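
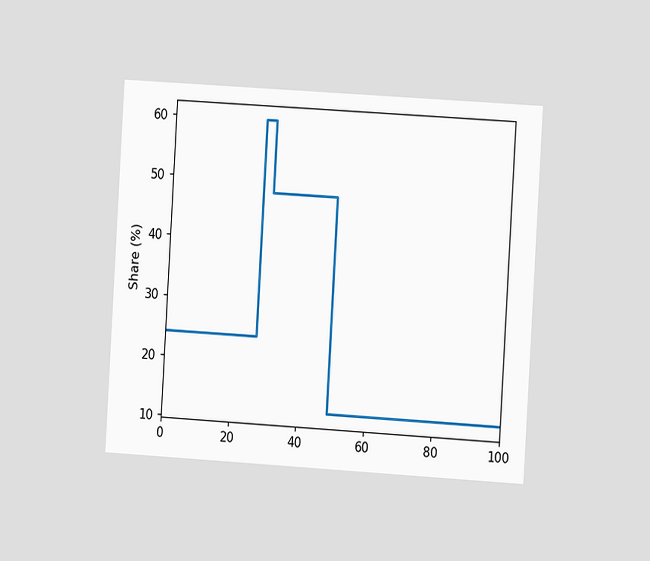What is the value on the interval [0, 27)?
The chart is tilted about 3° clockwise and viewed slightly from the right. On [0, 27) the step sits at 24%.

24%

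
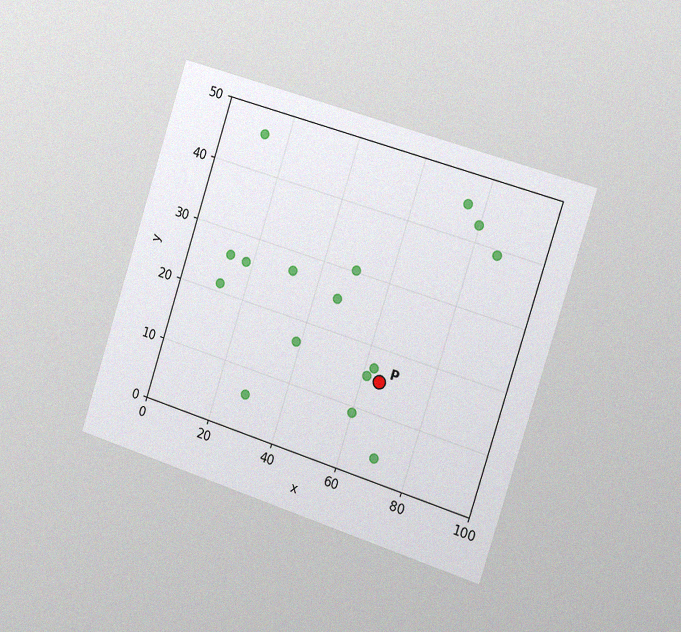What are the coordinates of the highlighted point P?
The chart is tilted about 18° clockwise and viewed slightly from the right, with some photo noise. Following the gridlines from P to each axis, P sits at (65, 15).

(65, 15)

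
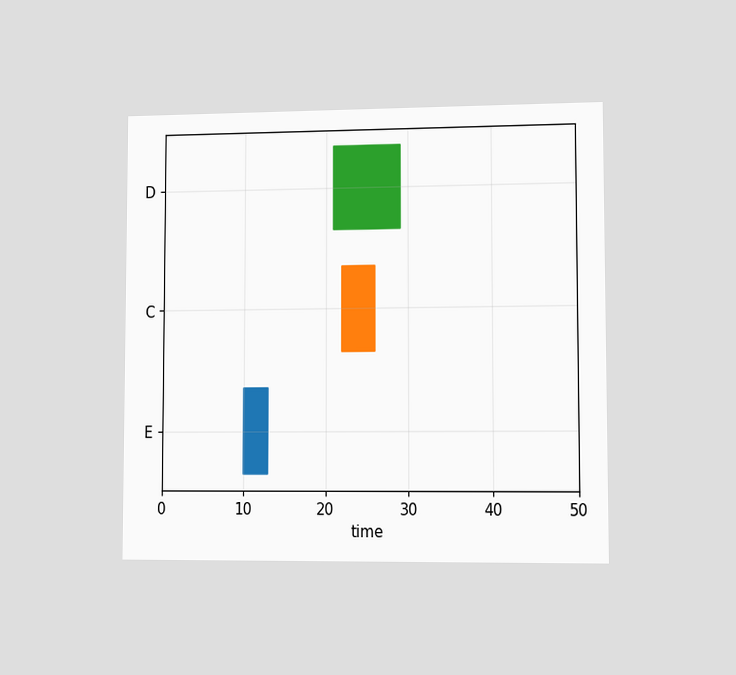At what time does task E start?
The chart is viewed slightly from the right. The E bar begins at t=10.

10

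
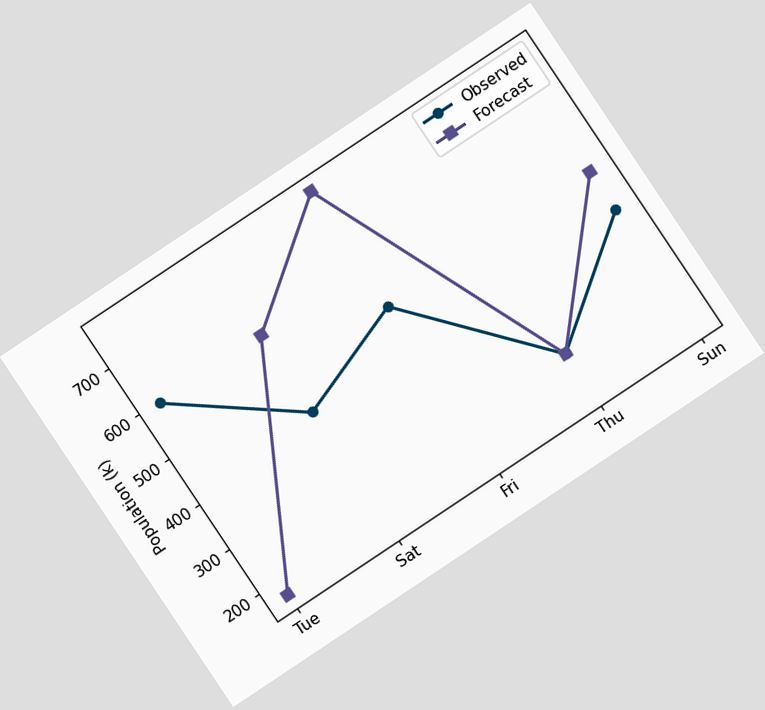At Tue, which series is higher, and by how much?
Observed, by 425k

The chart is tilted about 34° counter-clockwise. At Tue, Observed sits above the other line by 425k.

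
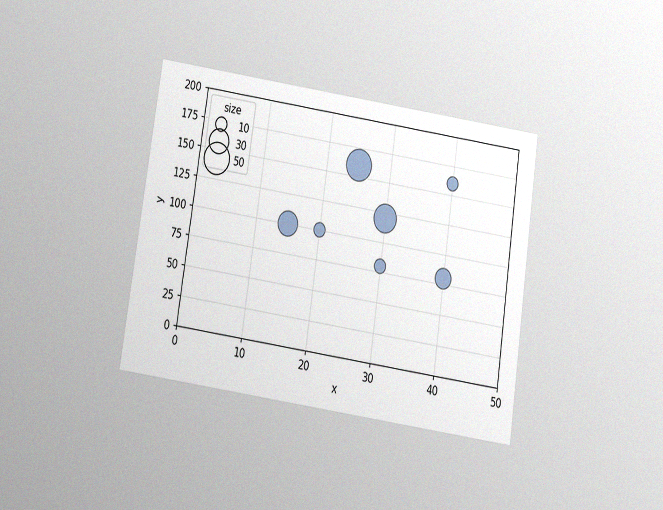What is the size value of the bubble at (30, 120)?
The chart is tilted about 8° clockwise and viewed slightly from below, with some photo noise. Matching the bubble at (30, 120) against the size legend gives 40.

40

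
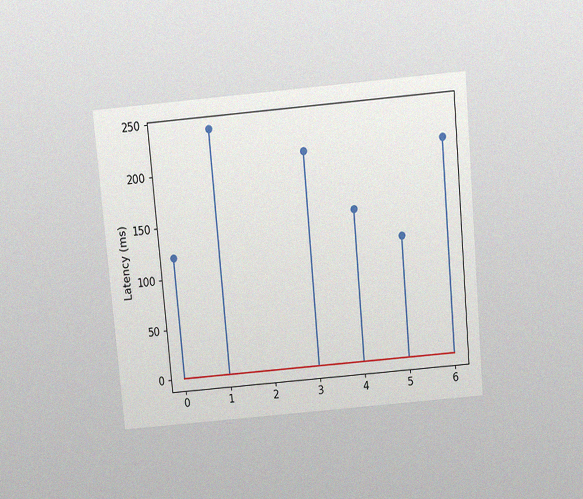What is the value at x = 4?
150ms

The chart is tilted about 5° counter-clockwise and viewed slightly from above, with some photo noise. The stem at x=4 reaches 150ms.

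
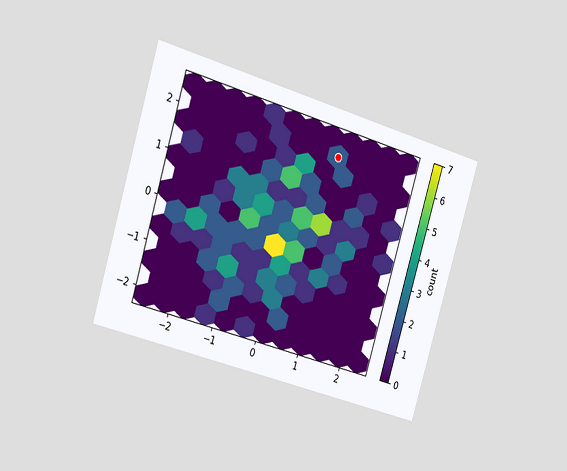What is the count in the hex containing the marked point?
2

The chart is tilted about 17° clockwise and viewed slightly from the left. The marked hex reads 2 on the colorbar.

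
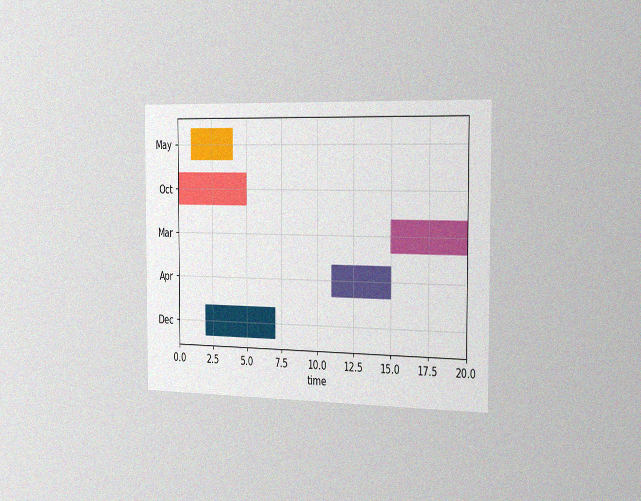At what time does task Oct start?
0

The chart is viewed slightly from the right, with some photo noise. The Oct bar begins at t=0.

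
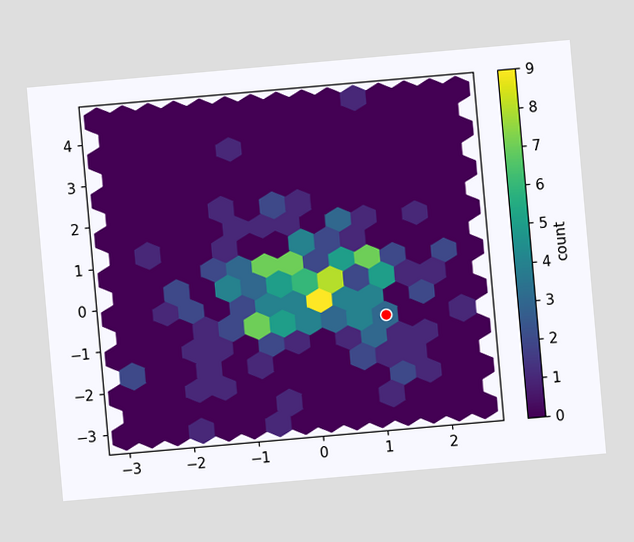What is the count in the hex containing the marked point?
The chart is tilted about 5° counter-clockwise. The marked hex reads 3 on the colorbar.

3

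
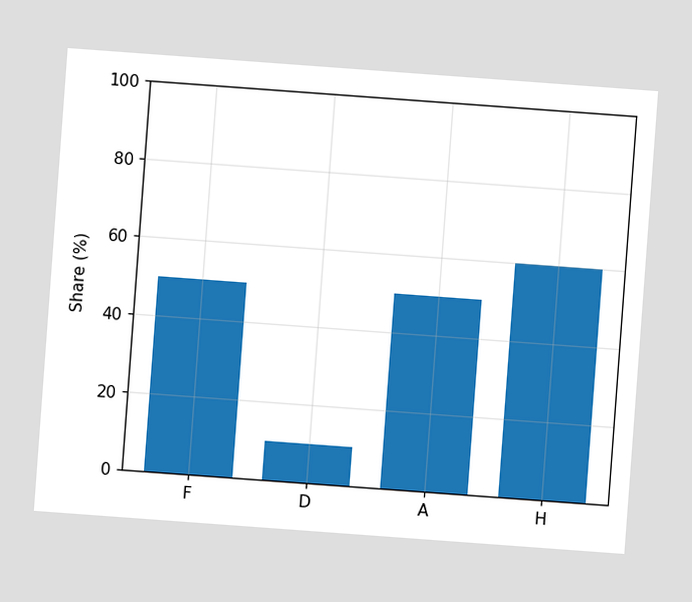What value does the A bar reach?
50%

The chart is tilted about 4° clockwise. Reading along the chart's y-axis, the A bar reaches 50%.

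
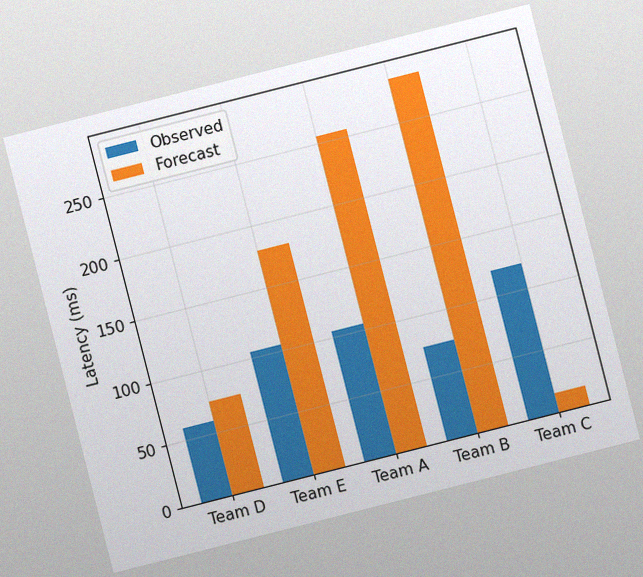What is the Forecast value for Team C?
15ms

The chart is tilted about 14° counter-clockwise, with some photo noise. The Forecast bar at Team C reaches 15ms on the y-axis.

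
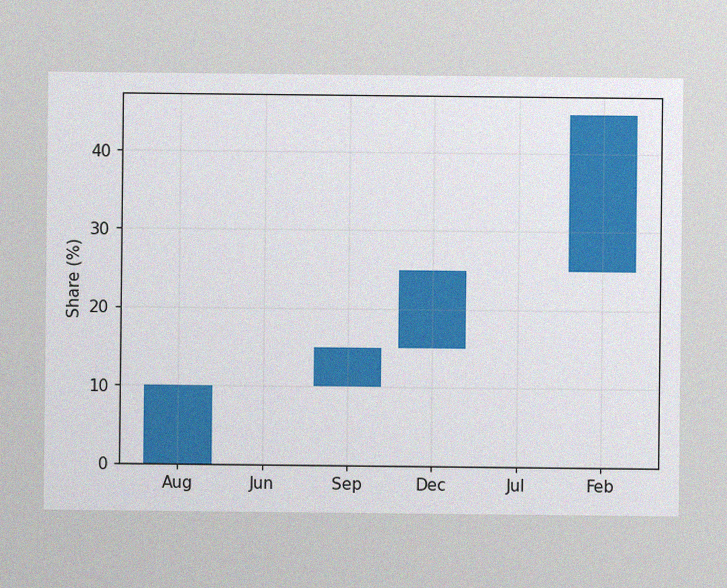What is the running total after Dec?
The image has some photo noise and uneven lighting. After Dec the running total reaches 25%.

25%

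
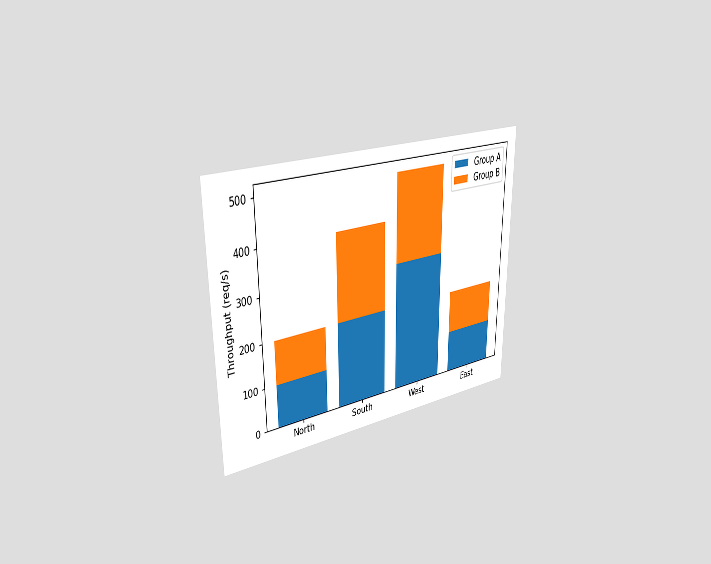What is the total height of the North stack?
200req/s

The chart is viewed slightly from the left. The North stack's top reaches 200req/s on the y-axis.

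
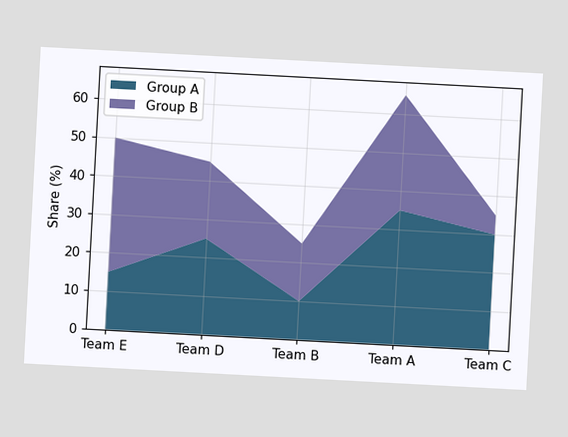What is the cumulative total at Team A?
65%

The chart is tilted about 3° clockwise. The stacked total at Team A reaches 65%.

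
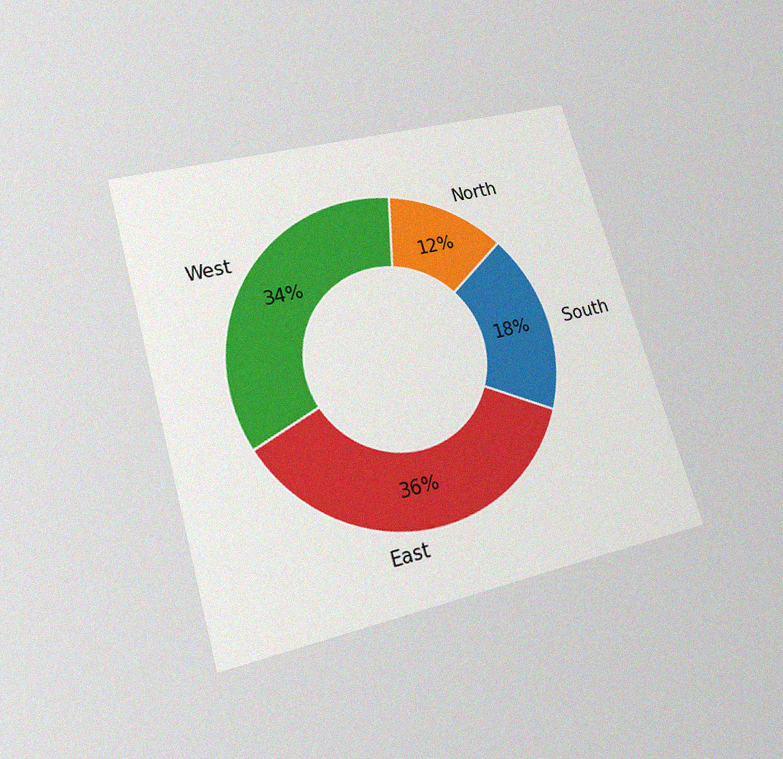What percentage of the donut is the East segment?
36%

The chart is tilted about 16° counter-clockwise and viewed slightly from below, with some photo noise. The East segment takes up 36% of the ring.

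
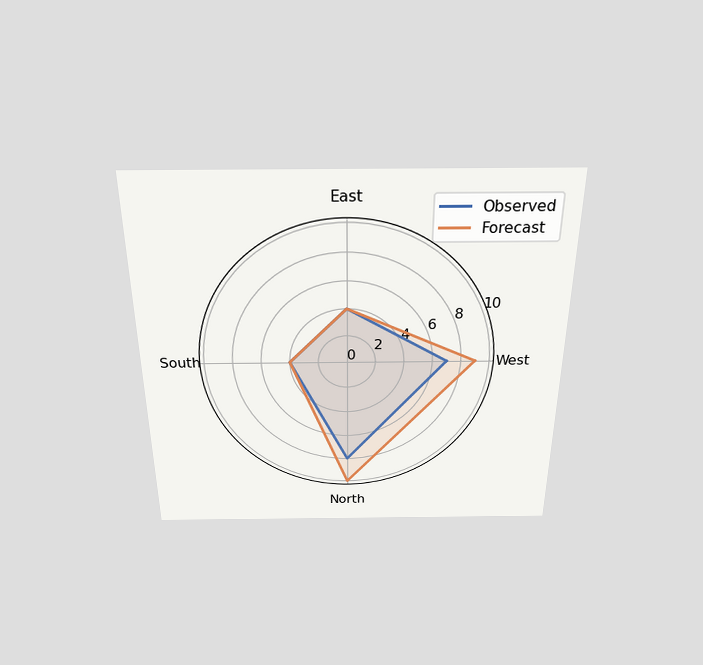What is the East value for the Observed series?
The chart is viewed slightly from above. On the East axis, Observed reaches 4.

4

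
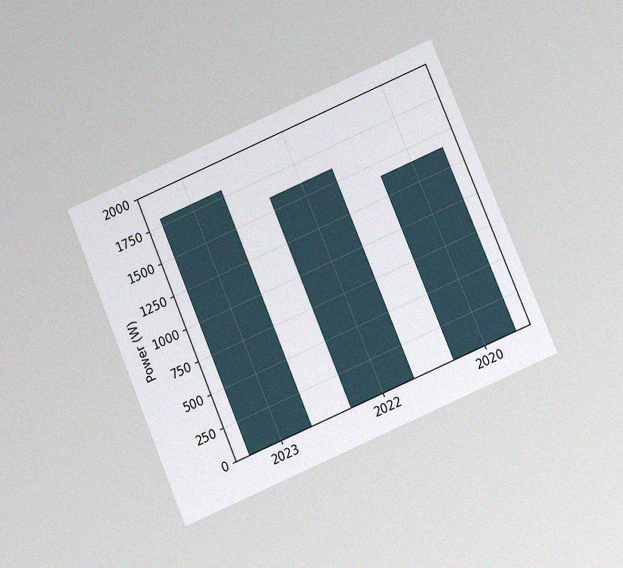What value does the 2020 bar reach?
The chart is tilted about 23° counter-clockwise and viewed at a slight angle, with some photo noise. Reading along the chart's y-axis, the 2020 bar reaches 1400W.

1400W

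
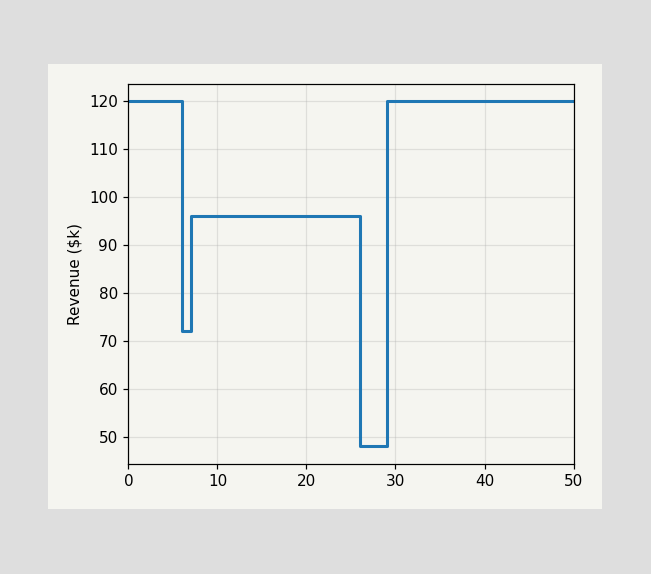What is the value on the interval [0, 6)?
$120k

On [0, 6) the step sits at $120k.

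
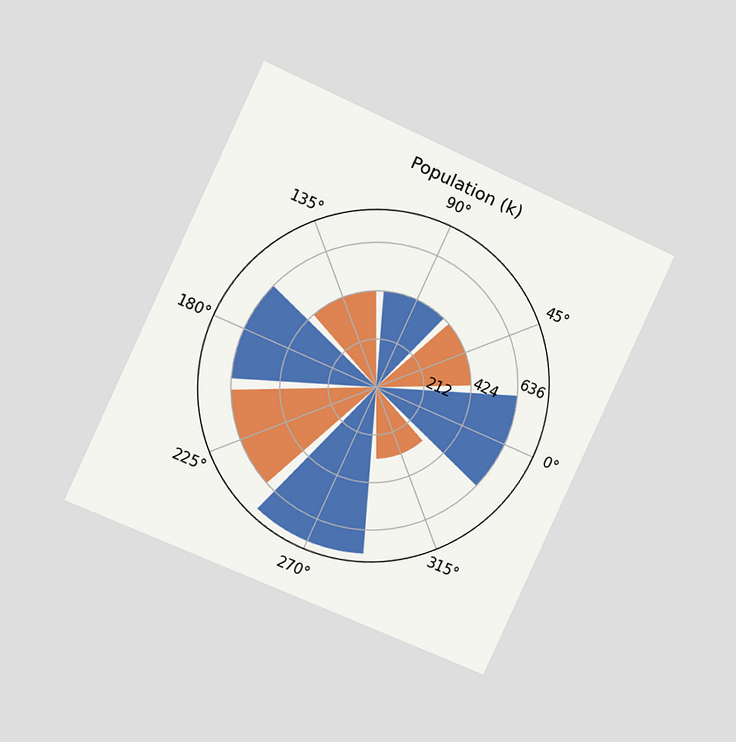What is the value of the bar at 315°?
The chart is tilted about 25° clockwise and viewed slightly from the left. The bar at 315° reaches 318k on the radial axis.

318k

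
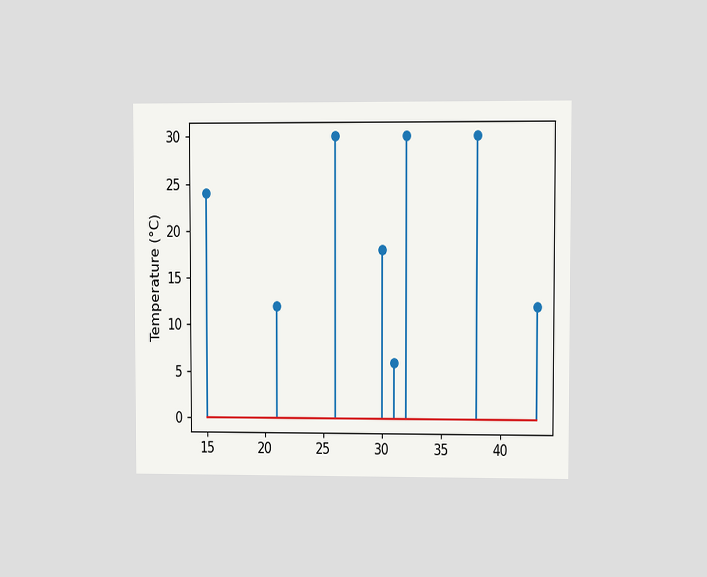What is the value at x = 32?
The chart is viewed at a slight angle. The stem at x=32 reaches 30°C.

30°C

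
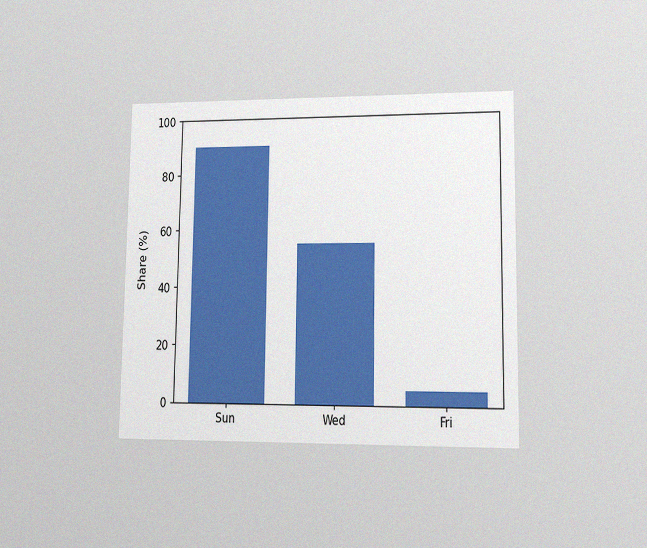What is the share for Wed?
The chart is viewed at a slight angle, with some photo noise. Reading along the chart's y-axis, the Wed bar reaches 55%.

55%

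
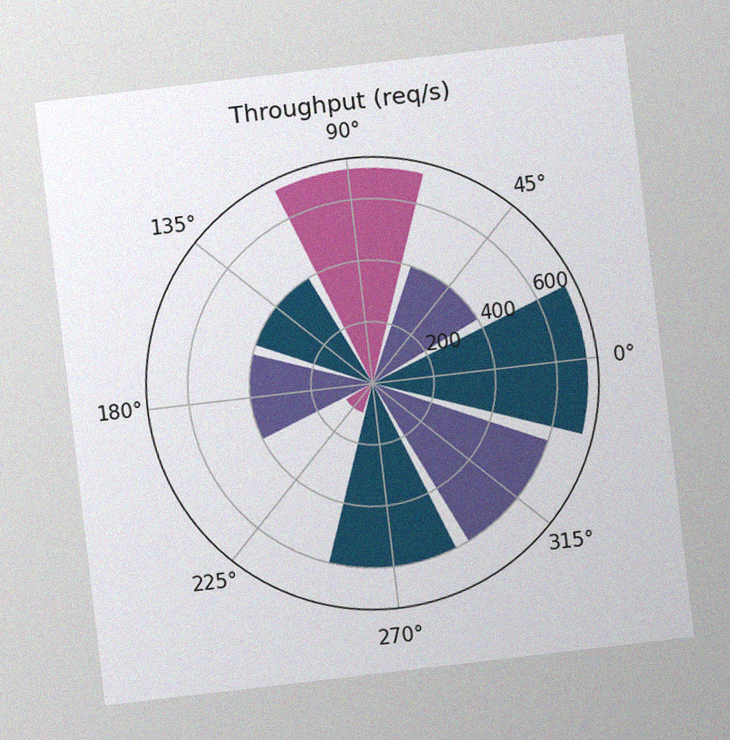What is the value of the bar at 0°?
The chart is tilted about 7° counter-clockwise, with some photo noise. The bar at 0° reaches 700req/s on the radial axis.

700req/s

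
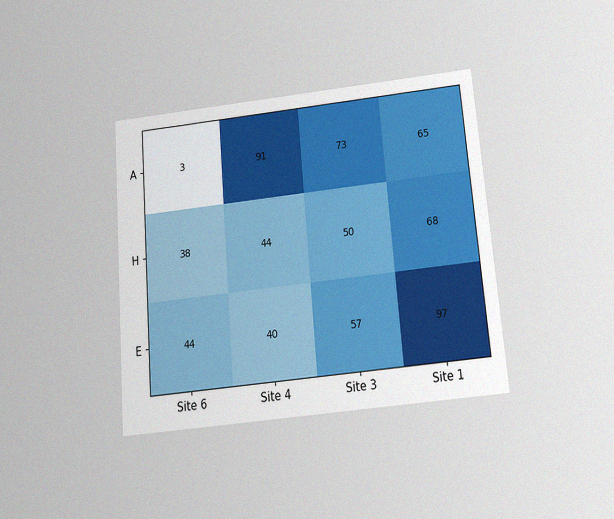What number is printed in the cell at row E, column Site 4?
The chart is tilted about 5° counter-clockwise and viewed slightly from below, with some photo noise. The (E, Site 4) cell reads 40.

40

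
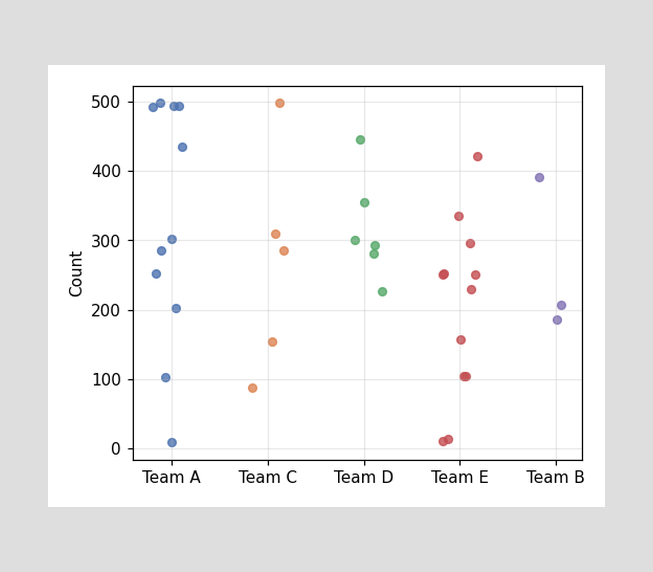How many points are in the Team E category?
Counting the markers in the Team E column gives 12.

12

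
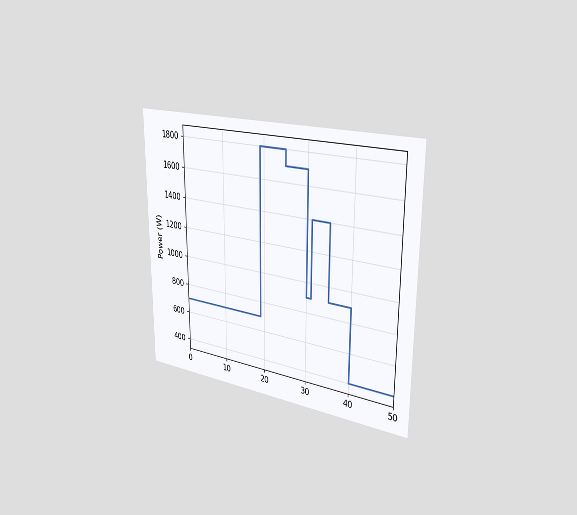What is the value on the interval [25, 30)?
1700W

The chart is viewed slightly from the right. On [25, 30) the step sits at 1700W.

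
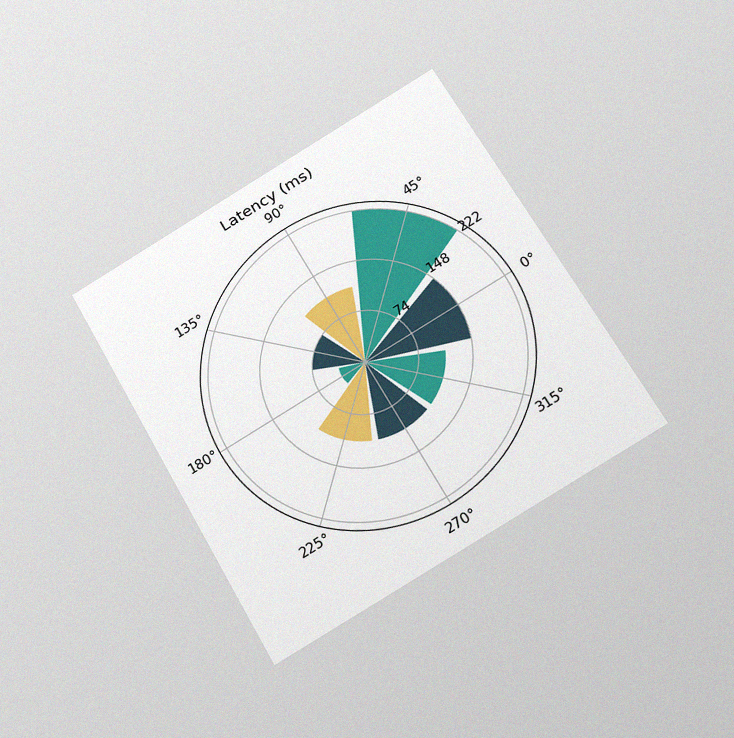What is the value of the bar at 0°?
148ms

The chart is tilted about 30° counter-clockwise and viewed slightly from below, with some photo noise. The bar at 0° reaches 148ms on the radial axis.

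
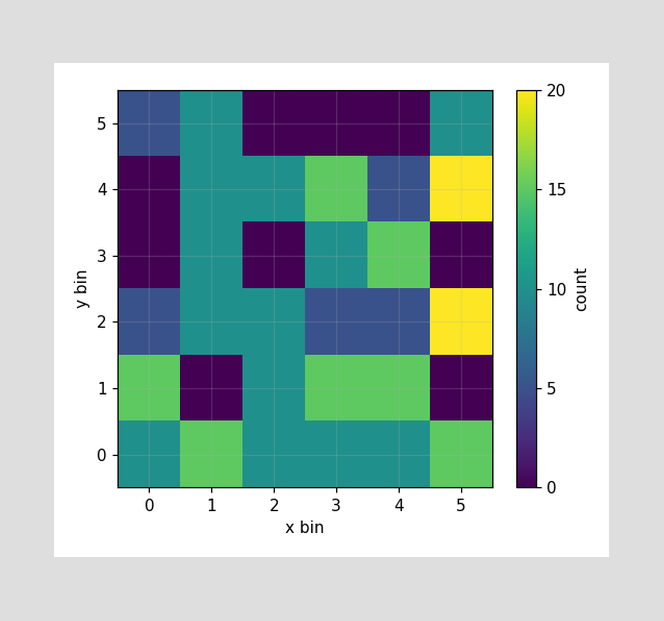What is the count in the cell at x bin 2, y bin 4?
10

Matching the cell (2, 4) against the colorbar gives 10.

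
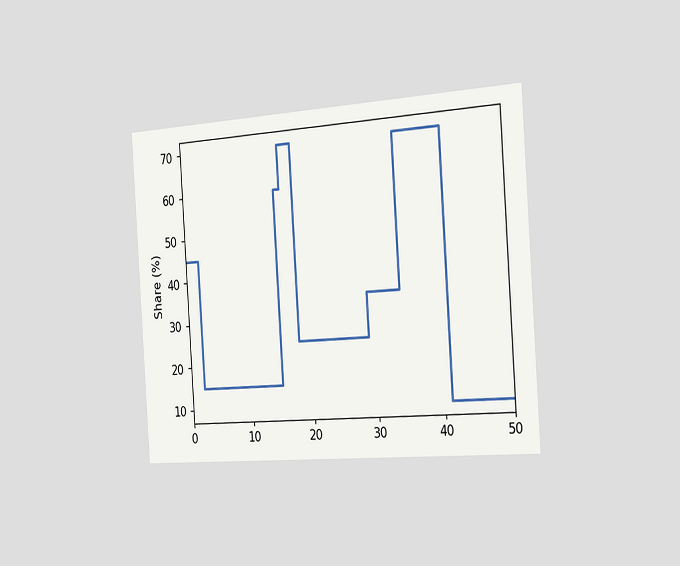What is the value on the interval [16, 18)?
The chart is tilted about 4° counter-clockwise and viewed slightly from the right. On [16, 18) the step sits at 70%.

70%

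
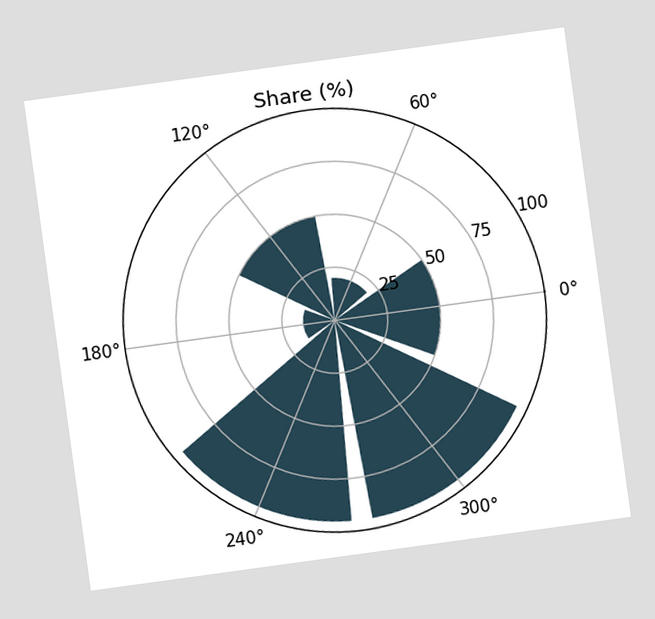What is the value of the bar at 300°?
95%

The chart is tilted about 8° counter-clockwise. The bar at 300° reaches 95% on the radial axis.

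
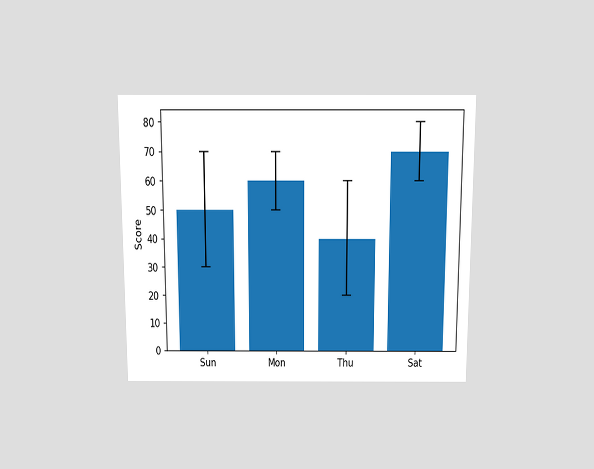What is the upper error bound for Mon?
70

The chart is viewed slightly from above. The Mon bar's upper whisker reaches 70.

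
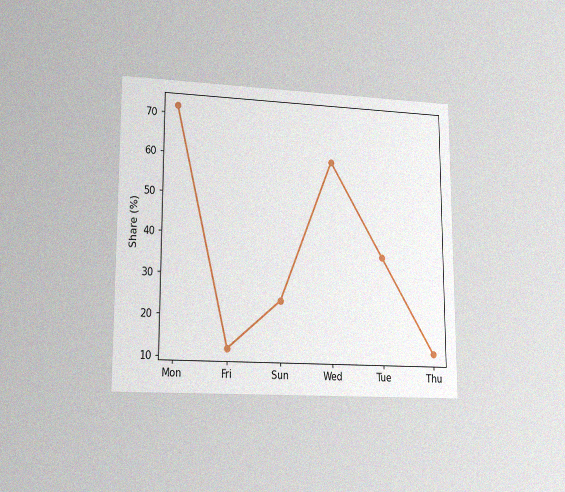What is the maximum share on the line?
72%

The chart is viewed at a slight angle, with some photo noise. The highest point is at Mon, and reading across to the y-axis gives 72%.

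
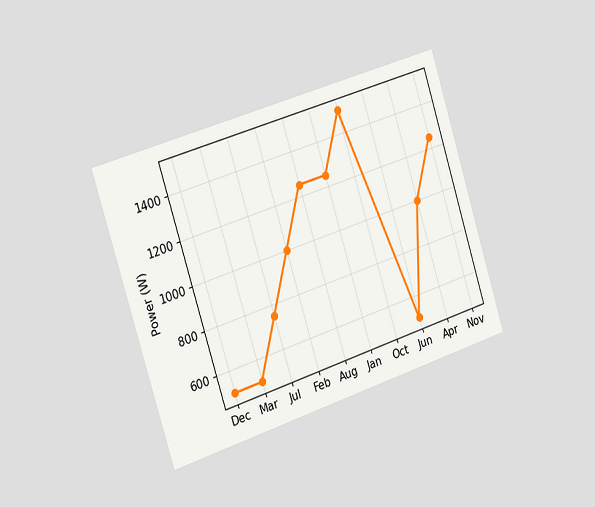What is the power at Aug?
The chart is tilted about 18° counter-clockwise and viewed slightly from the left. At Aug, the line is at 1250W.

1250W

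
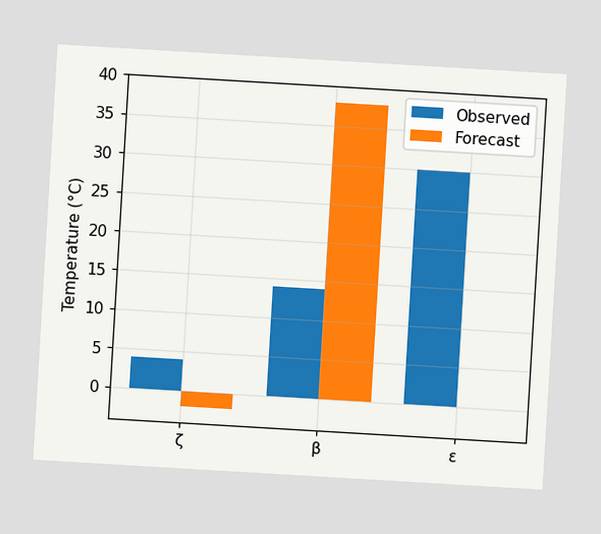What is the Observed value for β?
The chart is tilted about 3° clockwise. The Observed bar at β reaches 14°C on the y-axis.

14°C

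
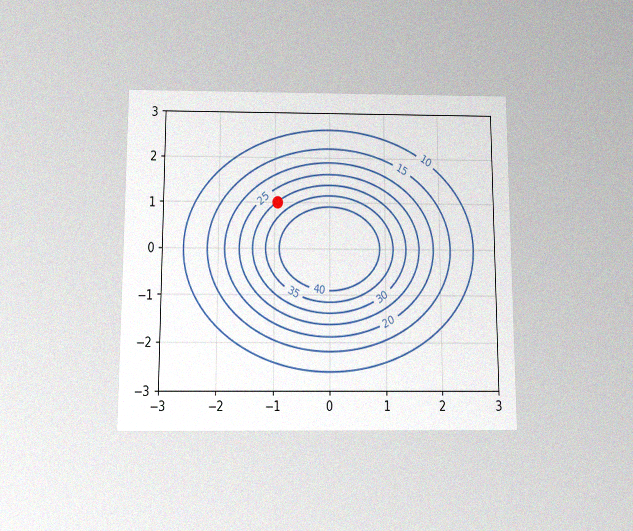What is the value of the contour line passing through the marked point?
30

The chart is viewed slightly from below, with some photo noise. The marked point sits on the contour labelled 30.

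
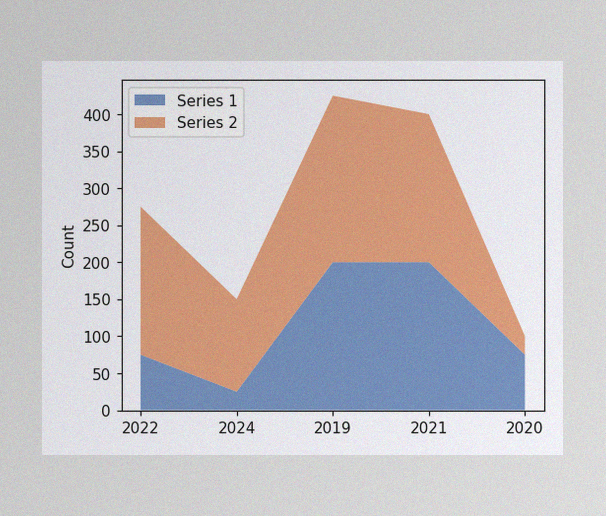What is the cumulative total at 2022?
The image has some photo noise and uneven lighting. The stacked total at 2022 reaches 275.

275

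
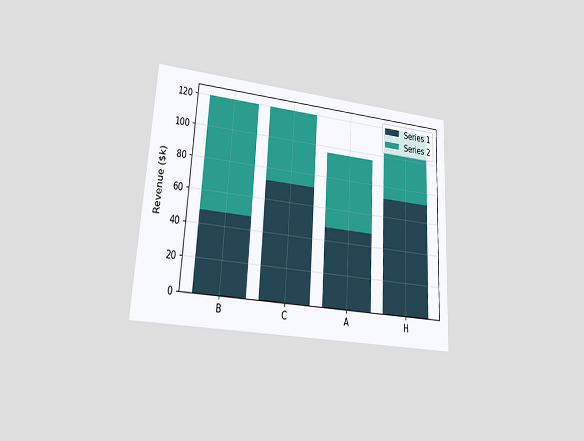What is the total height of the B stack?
$120k

The chart is tilted about 3° clockwise and viewed at a slight angle. The B stack's top reaches $120k on the y-axis.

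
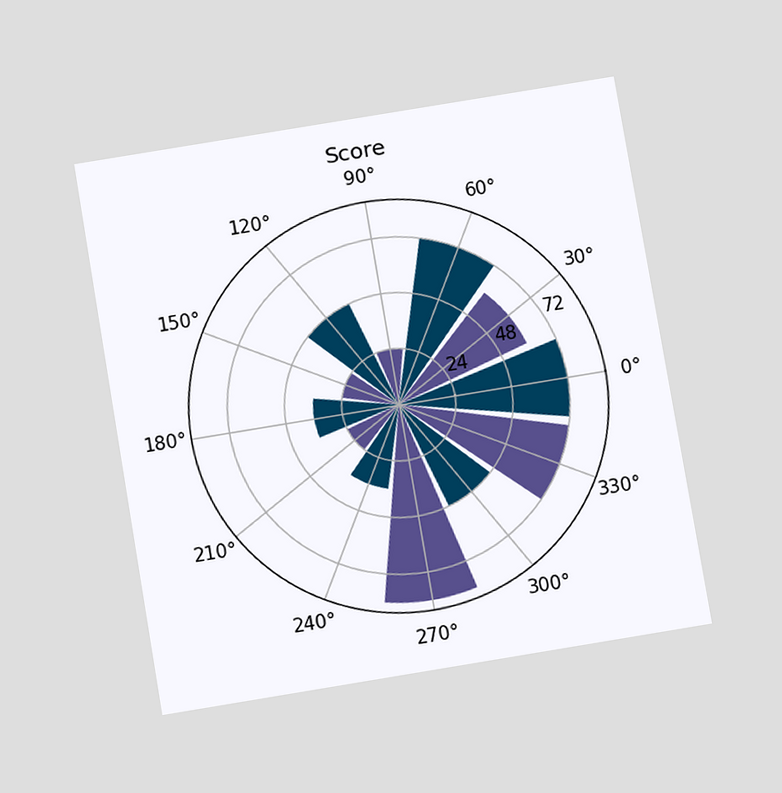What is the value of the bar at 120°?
The chart is tilted about 10° counter-clockwise and viewed slightly from below. The bar at 120° reaches 48 on the radial axis.

48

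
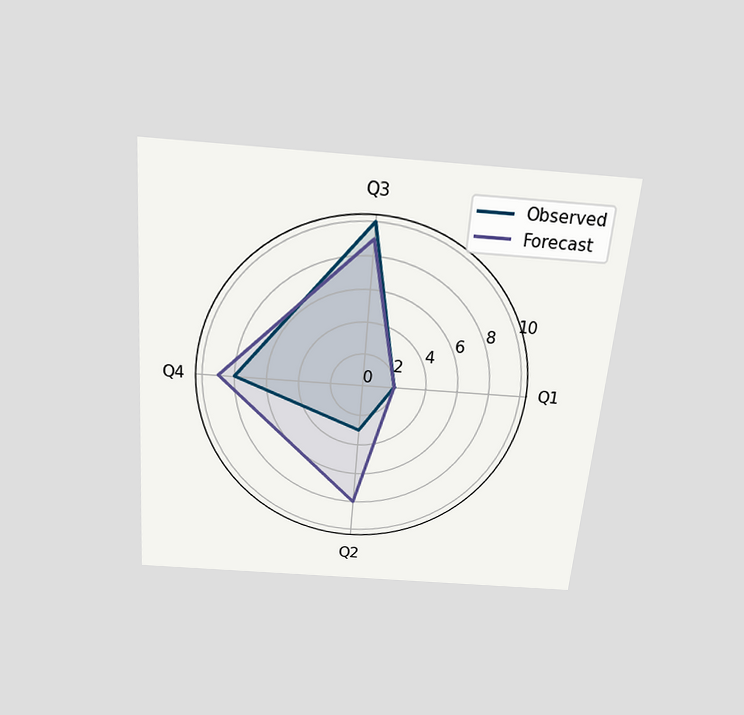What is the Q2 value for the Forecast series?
The chart is tilted about 5° clockwise and viewed slightly from above. On the Q2 axis, Forecast reaches 8.

8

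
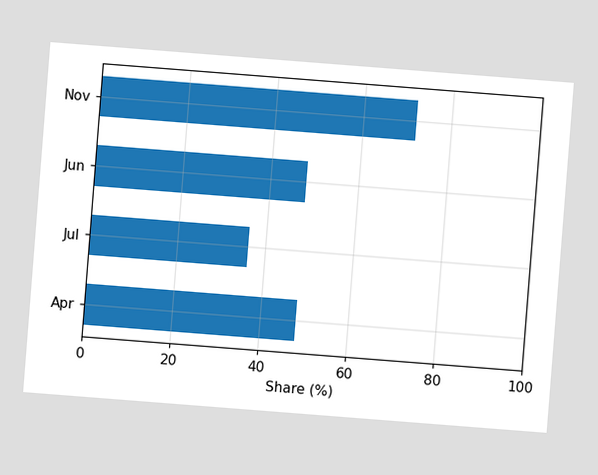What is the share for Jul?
The chart is tilted about 4° clockwise. Reading along the chart's x-axis, the Jul bar reaches 36%.

36%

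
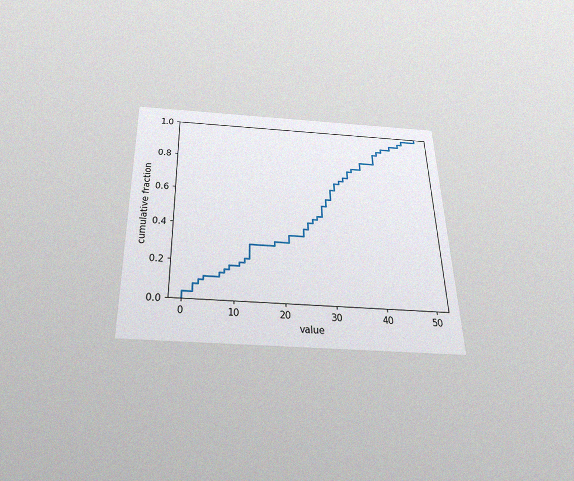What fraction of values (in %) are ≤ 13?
30%

The chart is viewed slightly from below, with some photo noise. At x=13 the ECDF step is at 30%.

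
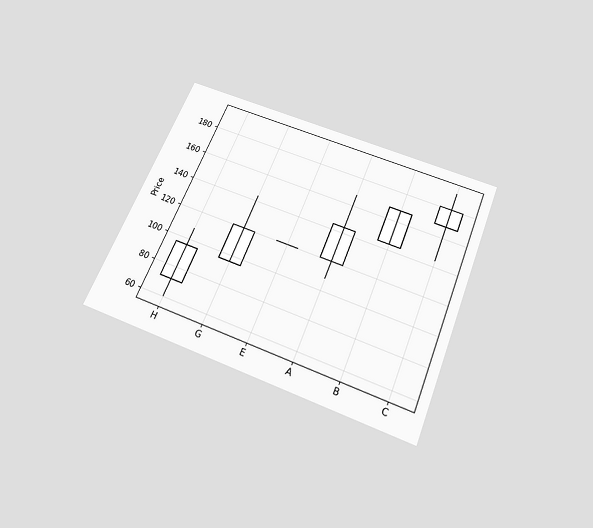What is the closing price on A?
The chart is tilted about 22° clockwise and viewed slightly from below. The A candle closes at 144.

144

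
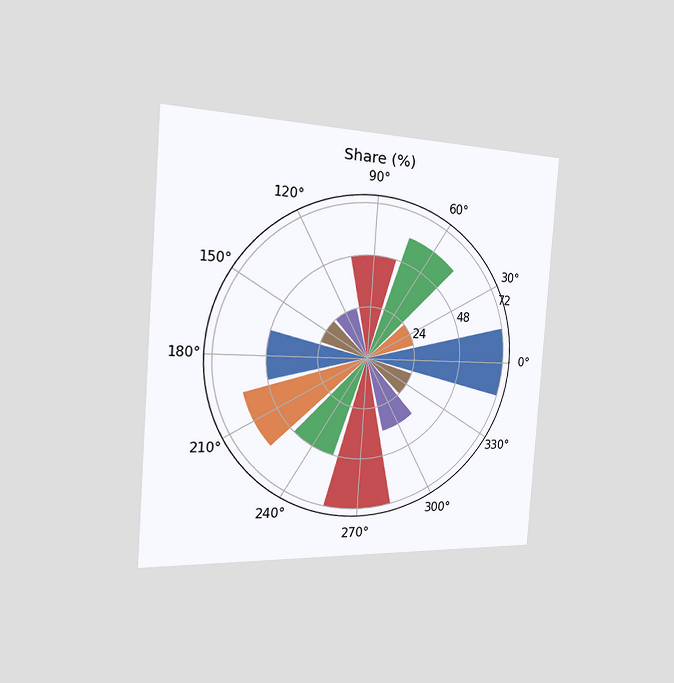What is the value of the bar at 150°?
The chart is tilted about 4° clockwise and viewed slightly from the left. The bar at 150° reaches 24% on the radial axis.

24%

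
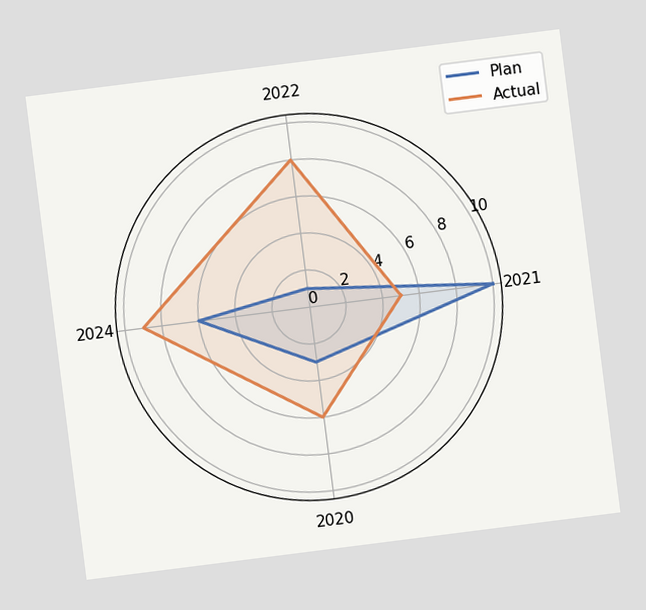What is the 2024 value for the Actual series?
9

The chart is tilted about 7° counter-clockwise. On the 2024 axis, Actual reaches 9.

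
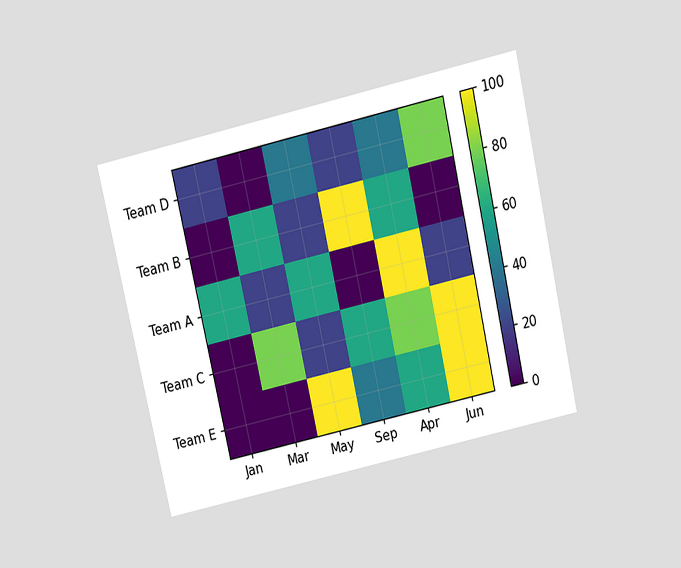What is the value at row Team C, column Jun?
The chart is tilted about 13° counter-clockwise and viewed slightly from above. Matching cell (Team C, Jun) against the colorbar gives 100.

100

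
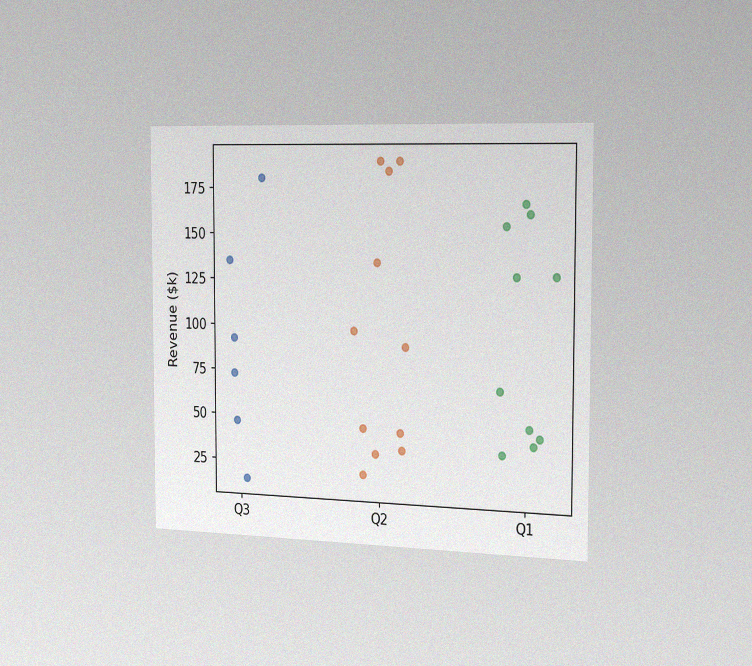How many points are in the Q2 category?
11

The chart is viewed slightly from the right, with some photo noise. Counting the markers in the Q2 column gives 11.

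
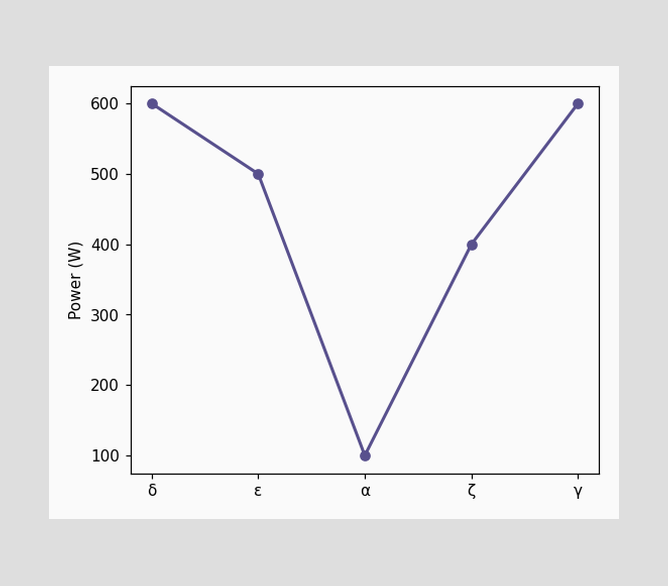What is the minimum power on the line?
The lowest point is at α, and reading across to the y-axis gives 100W.

100W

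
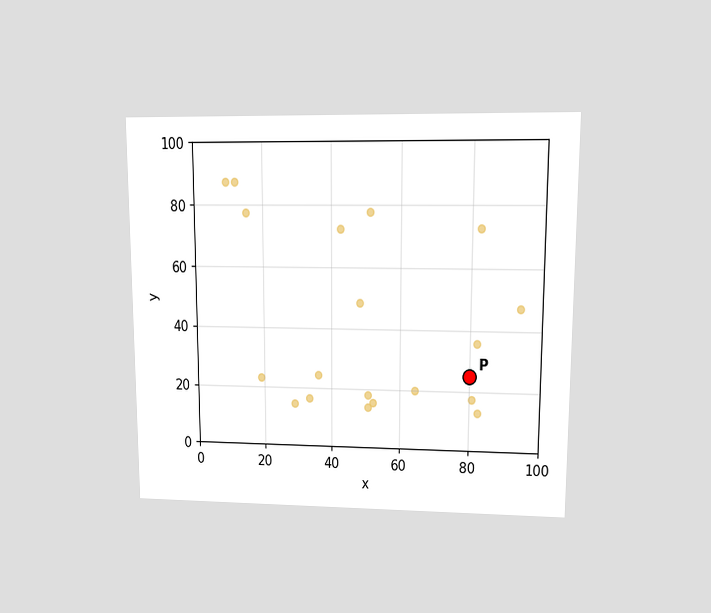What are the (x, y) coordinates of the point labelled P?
The chart is viewed at a slight angle. Following the gridlines from P to each axis, P sits at (80, 25).

(80, 25)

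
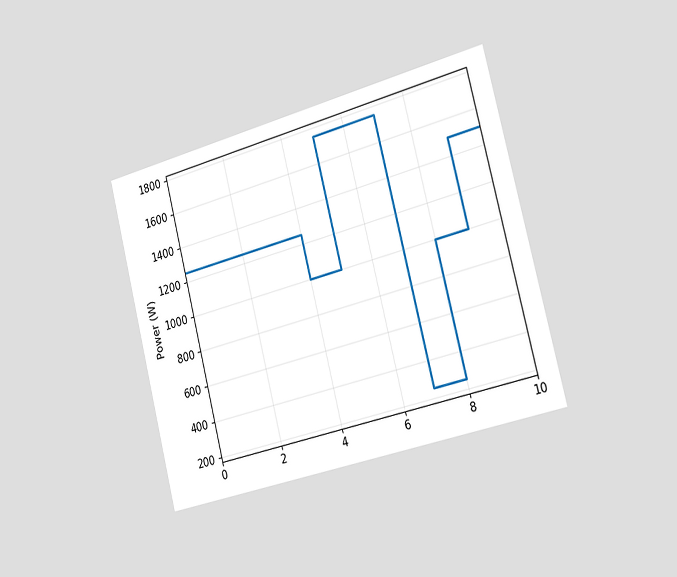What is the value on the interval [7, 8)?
250W

The chart is tilted about 14° counter-clockwise and viewed slightly from the right. On [7, 8) the step sits at 250W.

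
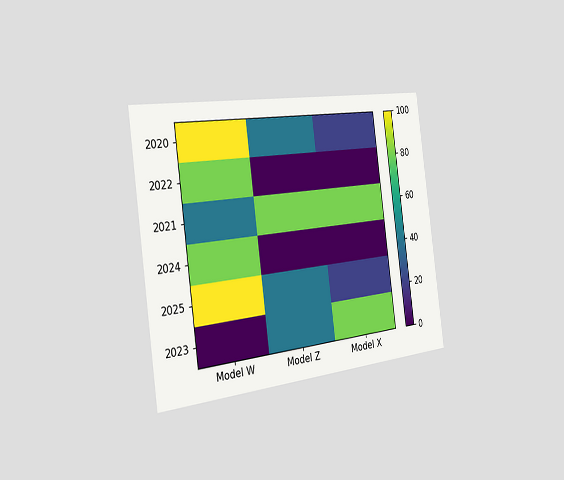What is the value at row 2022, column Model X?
The chart is tilted about 8° counter-clockwise and viewed slightly from the left. Matching cell (2022, Model X) against the colorbar gives 0.

0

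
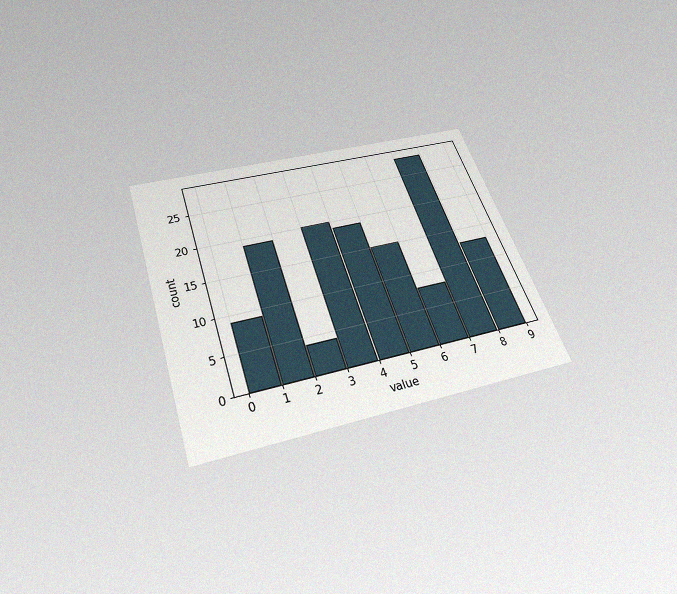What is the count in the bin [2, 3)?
4

The chart is tilted about 19° counter-clockwise and viewed slightly from below, with some photo noise. The [2, 3) bin has height 4.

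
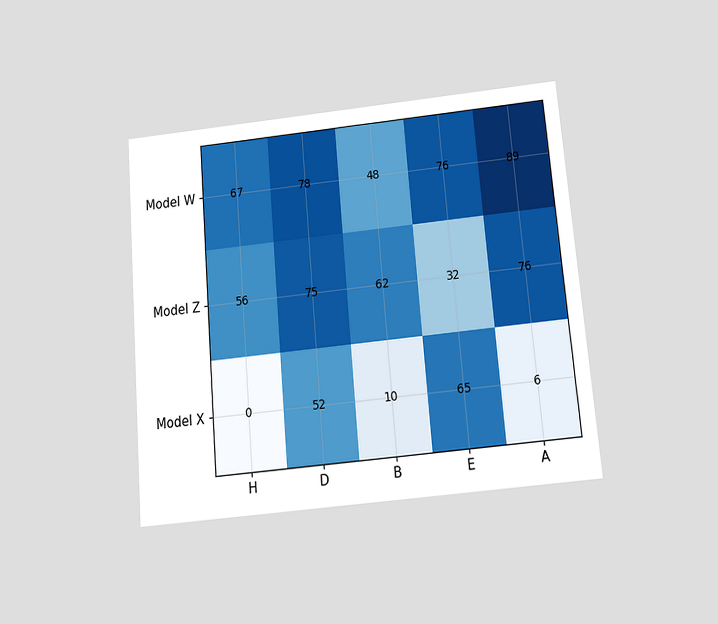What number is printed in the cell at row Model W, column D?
78

The chart is tilted about 5° counter-clockwise and viewed slightly from below. The (Model W, D) cell reads 78.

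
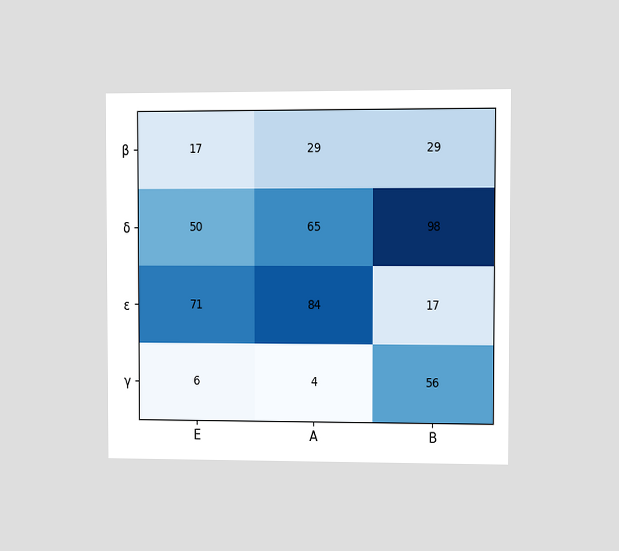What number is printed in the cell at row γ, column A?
The chart is viewed at a slight angle. The (γ, A) cell reads 4.

4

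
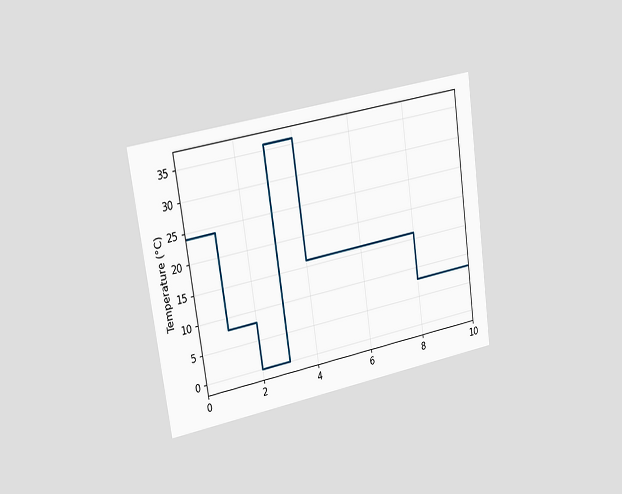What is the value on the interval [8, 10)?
8°C

The chart is tilted about 8° counter-clockwise and viewed slightly from the left. On [8, 10) the step sits at 8°C.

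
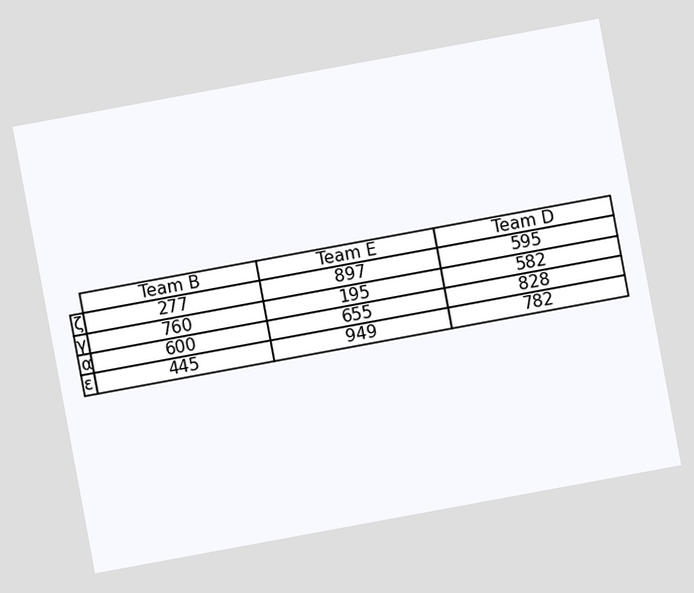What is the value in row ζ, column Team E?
897

The chart is tilted about 10° counter-clockwise. The (ζ, Team E) cell reads 897.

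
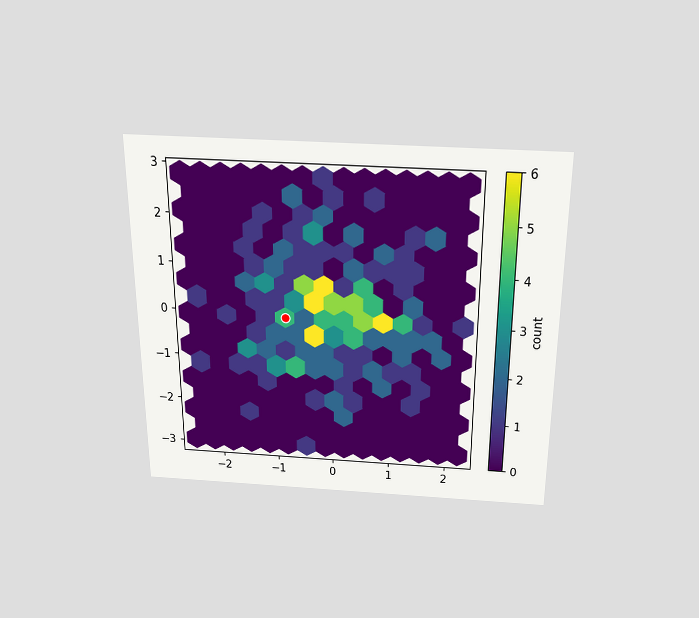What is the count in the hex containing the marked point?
4

The chart is viewed slightly from above. The marked hex reads 4 on the colorbar.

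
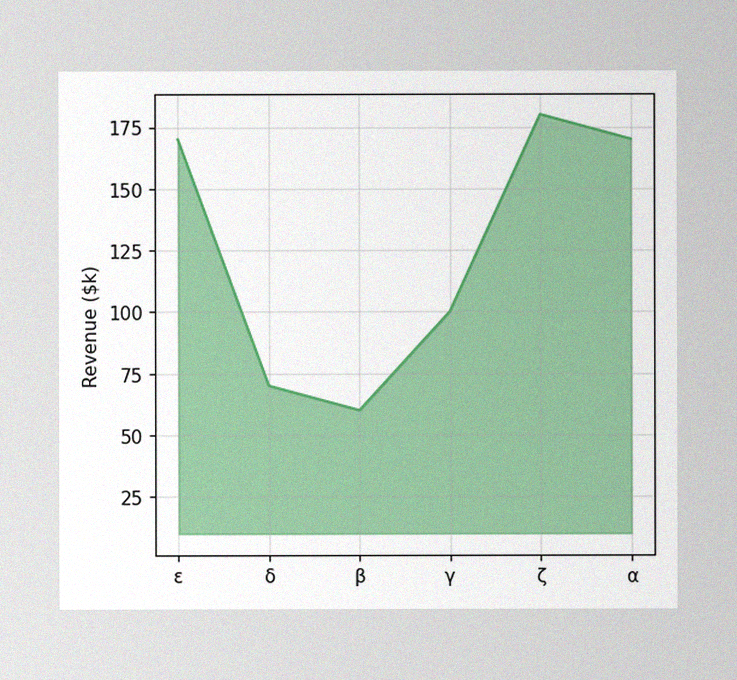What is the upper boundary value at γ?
$100k

The image has some photo noise and uneven lighting. At γ the upper boundary is at $100k.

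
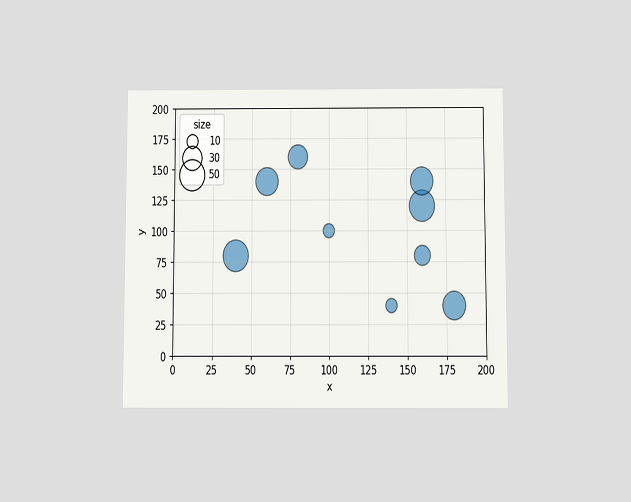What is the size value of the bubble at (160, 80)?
20

The chart is viewed slightly from below. Matching the bubble at (160, 80) against the size legend gives 20.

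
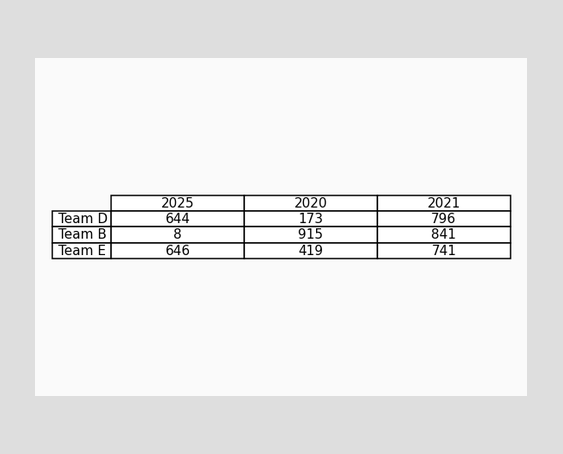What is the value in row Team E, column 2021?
741

The (Team E, 2021) cell reads 741.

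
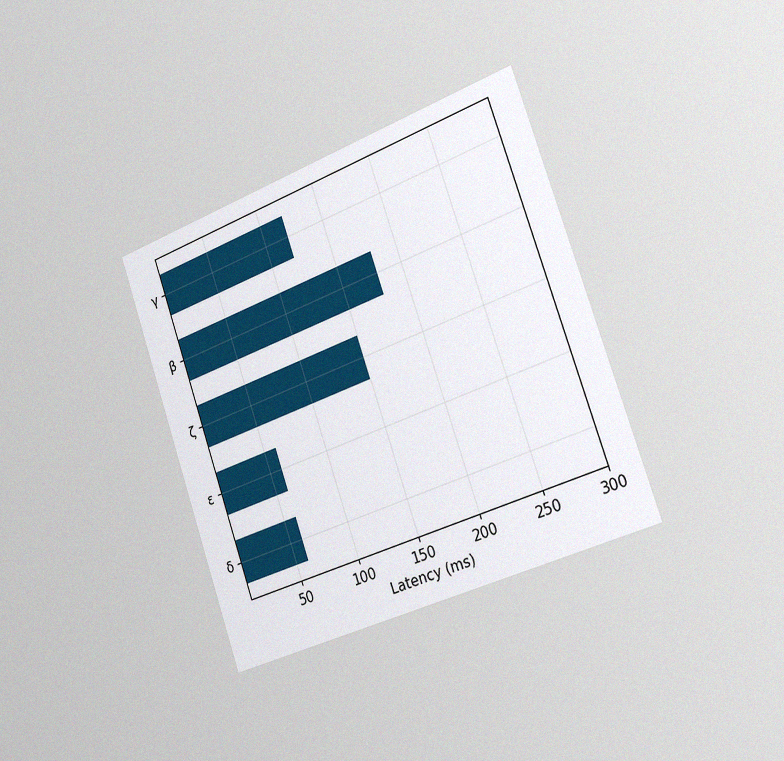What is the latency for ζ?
The chart is tilted about 19° counter-clockwise and viewed slightly from the right, with some photo noise. Reading along the chart's x-axis, the ζ bar reaches 150ms.

150ms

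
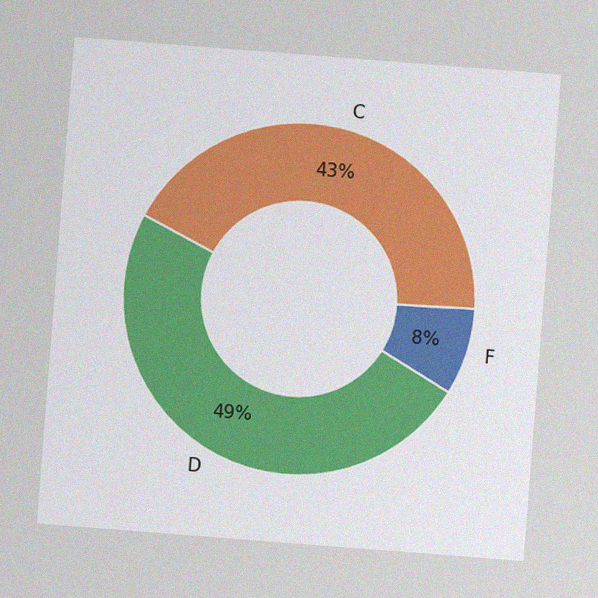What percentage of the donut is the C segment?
The chart is tilted about 4° clockwise, with some photo noise. The C segment takes up 43% of the ring.

43%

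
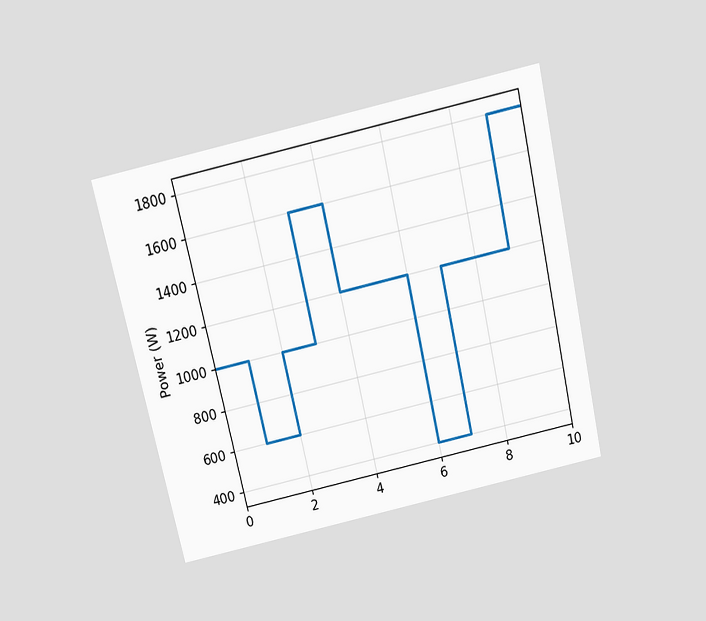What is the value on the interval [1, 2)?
The chart is tilted about 13° counter-clockwise and viewed slightly from above. On [1, 2) the step sits at 600W.

600W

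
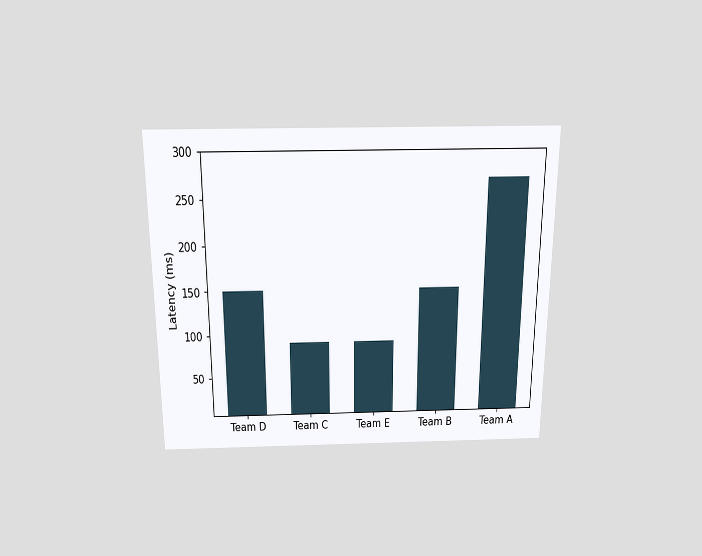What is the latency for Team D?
150ms

The chart is viewed slightly from above. Reading along the chart's y-axis, the Team D bar reaches 150ms.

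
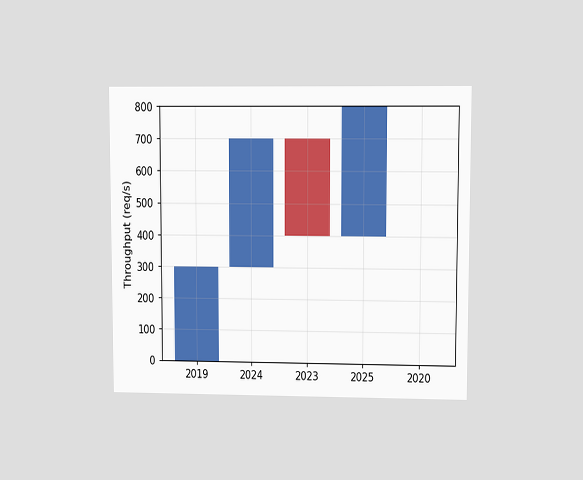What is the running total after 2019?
300req/s

The chart is viewed at a slight angle. After 2019 the running total reaches 300req/s.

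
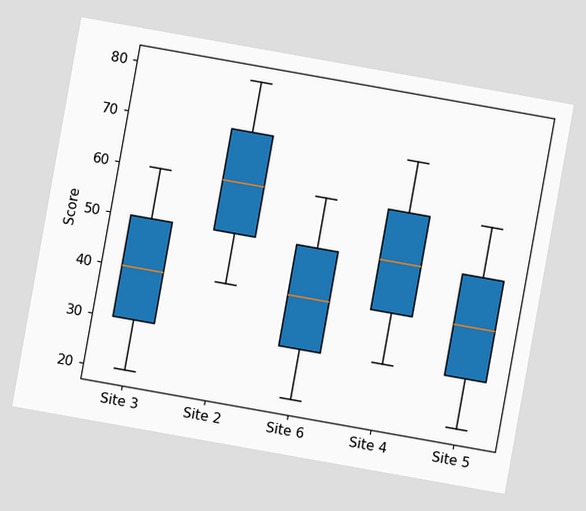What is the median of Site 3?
40

The chart is tilted about 10° clockwise. The median line in the Site 3 box sits at 40.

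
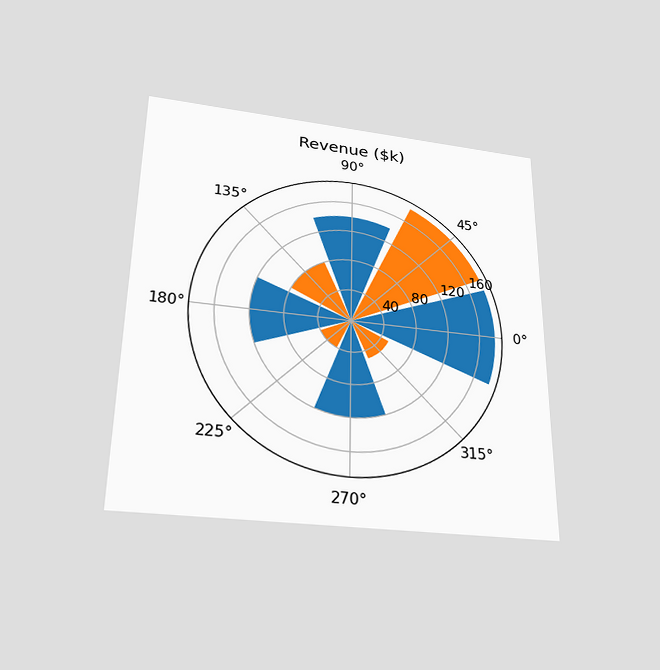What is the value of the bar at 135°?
$80k

The chart is viewed slightly from below. The bar at 135° reaches $80k on the radial axis.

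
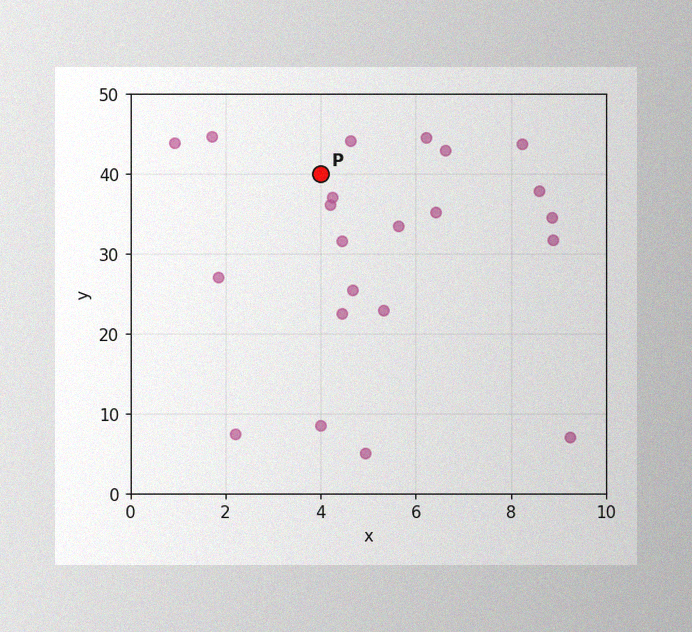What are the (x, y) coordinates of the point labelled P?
(4, 40)

The image has some photo noise and uneven lighting. Following the gridlines from P to each axis, P sits at (4, 40).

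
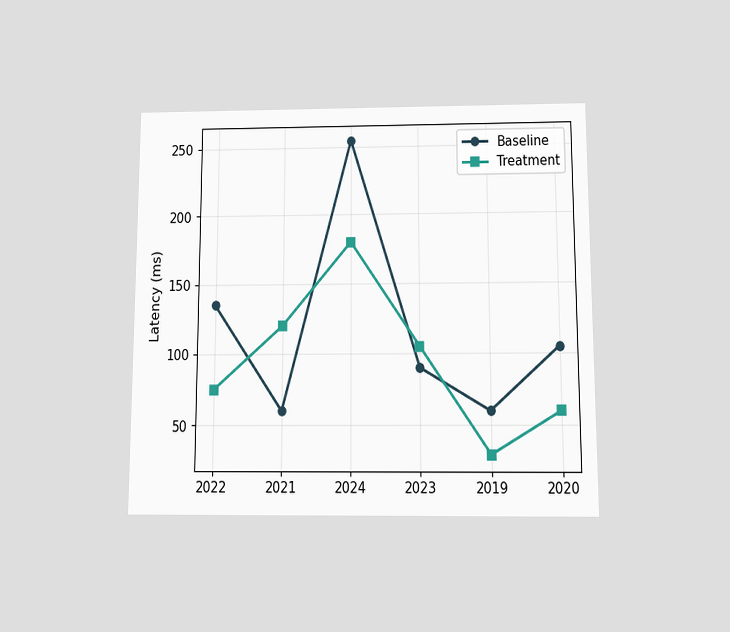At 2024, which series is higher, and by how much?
The chart is viewed slightly from below. At 2024, Baseline sits above the other line by 75ms.

Baseline, by 75ms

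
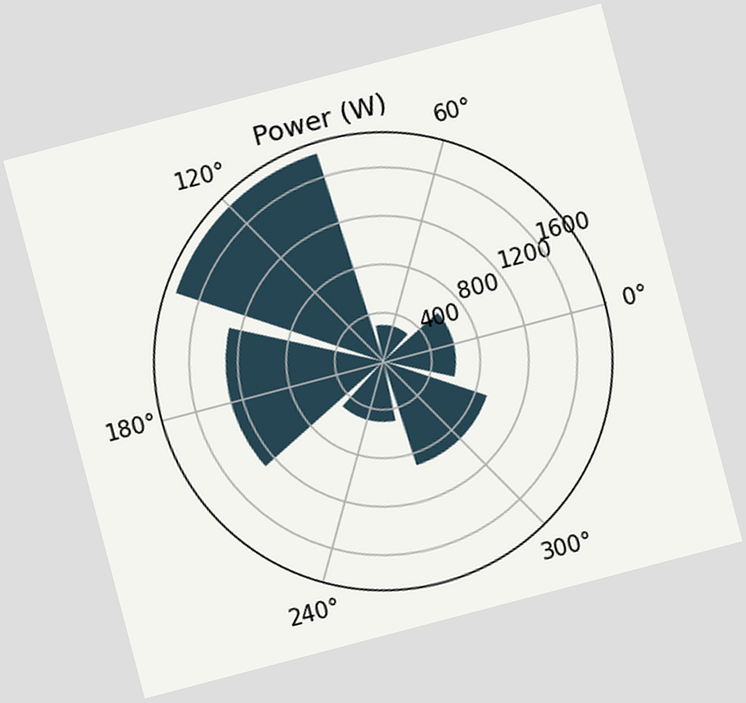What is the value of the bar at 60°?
The chart is tilted about 15° counter-clockwise. The bar at 60° reaches 300W on the radial axis.

300W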